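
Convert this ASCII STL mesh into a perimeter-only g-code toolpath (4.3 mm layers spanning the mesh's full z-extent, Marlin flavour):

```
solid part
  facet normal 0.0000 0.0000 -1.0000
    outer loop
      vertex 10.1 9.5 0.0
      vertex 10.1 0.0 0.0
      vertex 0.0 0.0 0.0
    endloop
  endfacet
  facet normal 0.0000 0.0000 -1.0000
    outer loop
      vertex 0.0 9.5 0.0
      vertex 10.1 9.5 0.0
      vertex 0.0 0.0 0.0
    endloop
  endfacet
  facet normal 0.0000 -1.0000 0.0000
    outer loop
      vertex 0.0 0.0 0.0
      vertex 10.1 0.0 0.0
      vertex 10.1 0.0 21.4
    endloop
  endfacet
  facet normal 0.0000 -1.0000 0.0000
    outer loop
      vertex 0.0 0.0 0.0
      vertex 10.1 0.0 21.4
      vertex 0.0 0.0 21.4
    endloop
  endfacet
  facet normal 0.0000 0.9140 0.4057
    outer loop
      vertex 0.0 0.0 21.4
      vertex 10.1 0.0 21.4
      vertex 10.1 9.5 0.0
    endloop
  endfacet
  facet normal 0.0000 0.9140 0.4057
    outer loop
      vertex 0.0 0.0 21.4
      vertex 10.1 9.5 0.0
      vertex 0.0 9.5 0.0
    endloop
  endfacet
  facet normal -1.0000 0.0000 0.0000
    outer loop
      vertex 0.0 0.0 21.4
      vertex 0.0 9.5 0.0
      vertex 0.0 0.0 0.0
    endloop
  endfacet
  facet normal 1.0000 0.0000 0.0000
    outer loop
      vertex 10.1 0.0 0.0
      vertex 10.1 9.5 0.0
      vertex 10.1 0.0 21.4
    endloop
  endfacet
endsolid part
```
; perimeter-only toolpath
G21 ; units = mm
G90 ; absolute positioning
G28 ; home
; layer 1
G0 Z4.3
G0 X0.0 Y0.0
G1 X10.1 Y0.0
G1 X10.1 Y7.6
G1 X0.0 Y7.6
G1 X0.0 Y0.0
; layer 2
G0 Z8.6
G0 X0.0 Y0.0
G1 X10.1 Y0.0
G1 X10.1 Y5.7
G1 X0.0 Y5.7
G1 X0.0 Y0.0
; layer 3
G0 Z12.8
G0 X0.0 Y0.0
G1 X10.1 Y0.0
G1 X10.1 Y3.8
G1 X0.0 Y3.8
G1 X0.0 Y0.0
; layer 4
G0 Z17.1
G0 X0.0 Y0.0
G1 X10.1 Y0.0
G1 X10.1 Y1.9
G1 X0.0 Y1.9
G1 X0.0 Y0.0
M2 ; end

The solid is a wedge (ramp): 10.1 × 9.5 mm base, rising to 21.4 mm along the y=0 edge and sloping linearly to z=0 at y=9.5. Slicing at Δz = 4.3 mm — 5 equal slices spanning the solid's height, so layer i sits at z = i·h/5 — gives 4 non-empty perimeters. Each is a 4-segment closed polygon; G0 lifts to the layer z and rapids to the start vertex, then G1 traces the edges. The cross-section shrinks linearly with z (the slice at the apex is degenerate and omitted).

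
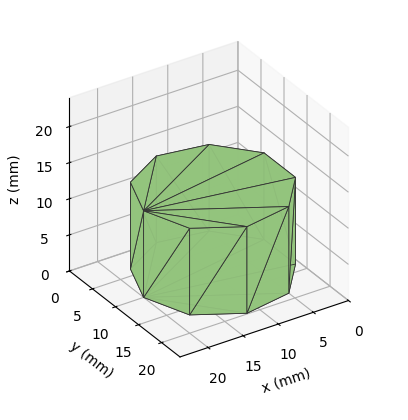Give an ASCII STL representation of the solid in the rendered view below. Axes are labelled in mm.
Reading the render: the shape is a regular 9-sided prism (a cylinder approximated with 9 flat sides), circumscribed radius ≈ 10 mm, height ≈ 12 mm (dimensions read to the nearest mm from the axis ticks). For the STL, each face is triangulated and given an outward normal.

solid part
  facet normal 0.0000 0.0000 -1.0000
    outer loop
      vertex 11.736 19.848 0.000
      vertex 17.660 16.428 0.000
      vertex 20.000 10.000 0.000
    endloop
  endfacet
  facet normal 0.0000 0.0000 -1.0000
    outer loop
      vertex 5.000 18.660 0.000
      vertex 11.736 19.848 0.000
      vertex 20.000 10.000 0.000
    endloop
  endfacet
  facet normal 0.0000 0.0000 -1.0000
    outer loop
      vertex 0.603 13.420 0.000
      vertex 5.000 18.660 0.000
      vertex 20.000 10.000 0.000
    endloop
  endfacet
  facet normal 0.0000 0.0000 -1.0000
    outer loop
      vertex 0.603 6.580 0.000
      vertex 0.603 13.420 0.000
      vertex 20.000 10.000 0.000
    endloop
  endfacet
  facet normal 0.0000 0.0000 -1.0000
    outer loop
      vertex 5.000 1.340 0.000
      vertex 0.603 6.580 0.000
      vertex 20.000 10.000 0.000
    endloop
  endfacet
  facet normal 0.0000 0.0000 -1.0000
    outer loop
      vertex 11.736 0.152 0.000
      vertex 5.000 1.340 0.000
      vertex 20.000 10.000 0.000
    endloop
  endfacet
  facet normal 0.0000 0.0000 -1.0000
    outer loop
      vertex 17.660 3.572 0.000
      vertex 11.736 0.152 0.000
      vertex 20.000 10.000 0.000
    endloop
  endfacet
  facet normal 0.0000 0.0000 1.0000
    outer loop
      vertex 20.000 10.000 12.000
      vertex 17.660 16.428 12.000
      vertex 11.736 19.848 12.000
    endloop
  endfacet
  facet normal 0.0000 0.0000 1.0000
    outer loop
      vertex 20.000 10.000 12.000
      vertex 11.736 19.848 12.000
      vertex 5.000 18.660 12.000
    endloop
  endfacet
  facet normal 0.0000 0.0000 1.0000
    outer loop
      vertex 20.000 10.000 12.000
      vertex 5.000 18.660 12.000
      vertex 0.603 13.420 12.000
    endloop
  endfacet
  facet normal 0.0000 0.0000 1.0000
    outer loop
      vertex 20.000 10.000 12.000
      vertex 0.603 13.420 12.000
      vertex 0.603 6.580 12.000
    endloop
  endfacet
  facet normal 0.0000 0.0000 1.0000
    outer loop
      vertex 20.000 10.000 12.000
      vertex 0.603 6.580 12.000
      vertex 5.000 1.340 12.000
    endloop
  endfacet
  facet normal 0.0000 0.0000 1.0000
    outer loop
      vertex 20.000 10.000 12.000
      vertex 5.000 1.340 12.000
      vertex 11.736 0.152 12.000
    endloop
  endfacet
  facet normal 0.0000 0.0000 1.0000
    outer loop
      vertex 20.000 10.000 12.000
      vertex 11.736 0.152 12.000
      vertex 17.660 3.572 12.000
    endloop
  endfacet
  facet normal 0.9397 0.3421 0.0000
    outer loop
      vertex 20.000 10.000 0.000
      vertex 17.660 16.428 0.000
      vertex 17.660 16.428 12.000
    endloop
  endfacet
  facet normal 0.9397 0.3421 0.0000
    outer loop
      vertex 20.000 10.000 0.000
      vertex 17.660 16.428 12.000
      vertex 20.000 10.000 12.000
    endloop
  endfacet
  facet normal 0.5000 0.8660 0.0000
    outer loop
      vertex 17.660 16.428 0.000
      vertex 11.736 19.848 0.000
      vertex 11.736 19.848 12.000
    endloop
  endfacet
  facet normal 0.5000 0.8660 0.0000
    outer loop
      vertex 17.660 16.428 0.000
      vertex 11.736 19.848 12.000
      vertex 17.660 16.428 12.000
    endloop
  endfacet
  facet normal -0.1737 0.9848 0.0000
    outer loop
      vertex 11.736 19.848 0.000
      vertex 5.000 18.660 0.000
      vertex 5.000 18.660 12.000
    endloop
  endfacet
  facet normal -0.1737 0.9848 0.0000
    outer loop
      vertex 11.736 19.848 0.000
      vertex 5.000 18.660 12.000
      vertex 11.736 19.848 12.000
    endloop
  endfacet
  facet normal -0.7660 0.6428 0.0000
    outer loop
      vertex 5.000 18.660 0.000
      vertex 0.603 13.420 0.000
      vertex 0.603 13.420 12.000
    endloop
  endfacet
  facet normal -0.7660 0.6428 0.0000
    outer loop
      vertex 5.000 18.660 0.000
      vertex 0.603 13.420 12.000
      vertex 5.000 18.660 12.000
    endloop
  endfacet
  facet normal -1.0000 0.0000 0.0000
    outer loop
      vertex 0.603 13.420 0.000
      vertex 0.603 6.580 0.000
      vertex 0.603 6.580 12.000
    endloop
  endfacet
  facet normal -1.0000 0.0000 0.0000
    outer loop
      vertex 0.603 13.420 0.000
      vertex 0.603 6.580 12.000
      vertex 0.603 13.420 12.000
    endloop
  endfacet
  facet normal -0.7660 -0.6428 0.0000
    outer loop
      vertex 0.603 6.580 0.000
      vertex 5.000 1.340 0.000
      vertex 5.000 1.340 12.000
    endloop
  endfacet
  facet normal -0.7660 -0.6428 0.0000
    outer loop
      vertex 0.603 6.580 0.000
      vertex 5.000 1.340 12.000
      vertex 0.603 6.580 12.000
    endloop
  endfacet
  facet normal -0.1737 -0.9848 0.0000
    outer loop
      vertex 5.000 1.340 0.000
      vertex 11.736 0.152 0.000
      vertex 11.736 0.152 12.000
    endloop
  endfacet
  facet normal -0.1737 -0.9848 0.0000
    outer loop
      vertex 5.000 1.340 0.000
      vertex 11.736 0.152 12.000
      vertex 5.000 1.340 12.000
    endloop
  endfacet
  facet normal 0.5000 -0.8660 0.0000
    outer loop
      vertex 11.736 0.152 0.000
      vertex 17.660 3.572 0.000
      vertex 17.660 3.572 12.000
    endloop
  endfacet
  facet normal 0.5000 -0.8660 0.0000
    outer loop
      vertex 11.736 0.152 0.000
      vertex 17.660 3.572 12.000
      vertex 11.736 0.152 12.000
    endloop
  endfacet
  facet normal 0.9397 -0.3421 0.0000
    outer loop
      vertex 17.660 3.572 0.000
      vertex 20.000 10.000 0.000
      vertex 20.000 10.000 12.000
    endloop
  endfacet
  facet normal 0.9397 -0.3421 0.0000
    outer loop
      vertex 17.660 3.572 0.000
      vertex 20.000 10.000 12.000
      vertex 17.660 3.572 12.000
    endloop
  endfacet
endsolid part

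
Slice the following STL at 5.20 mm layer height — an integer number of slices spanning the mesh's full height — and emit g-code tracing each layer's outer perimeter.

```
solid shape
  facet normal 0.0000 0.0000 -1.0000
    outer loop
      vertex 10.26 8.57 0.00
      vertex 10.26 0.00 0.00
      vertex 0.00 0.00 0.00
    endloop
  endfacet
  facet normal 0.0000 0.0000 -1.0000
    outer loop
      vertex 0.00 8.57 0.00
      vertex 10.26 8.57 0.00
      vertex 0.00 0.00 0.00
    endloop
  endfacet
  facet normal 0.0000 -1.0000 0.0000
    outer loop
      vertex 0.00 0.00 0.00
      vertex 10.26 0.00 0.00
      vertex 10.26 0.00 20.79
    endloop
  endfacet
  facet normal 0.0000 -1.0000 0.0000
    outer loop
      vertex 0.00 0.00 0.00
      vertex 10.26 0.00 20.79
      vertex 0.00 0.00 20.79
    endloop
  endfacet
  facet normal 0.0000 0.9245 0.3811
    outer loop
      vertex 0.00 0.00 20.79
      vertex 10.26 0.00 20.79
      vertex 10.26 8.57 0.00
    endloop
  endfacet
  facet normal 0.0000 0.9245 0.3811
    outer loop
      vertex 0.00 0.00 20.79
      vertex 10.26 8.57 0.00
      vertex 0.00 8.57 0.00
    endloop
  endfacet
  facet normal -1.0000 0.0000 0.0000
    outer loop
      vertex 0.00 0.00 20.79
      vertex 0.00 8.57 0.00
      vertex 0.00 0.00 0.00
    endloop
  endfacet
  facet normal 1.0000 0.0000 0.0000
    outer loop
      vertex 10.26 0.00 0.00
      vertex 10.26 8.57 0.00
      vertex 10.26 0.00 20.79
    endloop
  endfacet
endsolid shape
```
; perimeter-only toolpath
G21 ; units = mm
G90 ; absolute positioning
G28 ; home
; layer 1
G0 Z5.20
G0 X0.00 Y0.00
G1 X10.26 Y0.00
G1 X10.26 Y6.43
G1 X0.00 Y6.43
G1 X0.00 Y0.00
; layer 2
G0 Z10.39
G0 X0.00 Y0.00
G1 X10.26 Y0.00
G1 X10.26 Y4.29
G1 X0.00 Y4.29
G1 X0.00 Y0.00
; layer 3
G0 Z15.59
G0 X0.00 Y0.00
G1 X10.26 Y0.00
G1 X10.26 Y2.14
G1 X0.00 Y2.14
G1 X0.00 Y0.00
M2 ; end

The solid is a wedge (ramp): 10.3 × 8.57 mm base, rising to 20.8 mm along the y=0 edge and sloping linearly to z=0 at y=8.57. Slicing at Δz = 5.20 mm — 4 equal slices spanning the solid's height, so layer i sits at z = i·h/4 — gives 3 non-empty perimeters. Each is a 4-segment closed polygon; G0 lifts to the layer z and rapids to the start vertex, then G1 traces the edges. The cross-section shrinks linearly with z (the slice at the apex is degenerate and omitted).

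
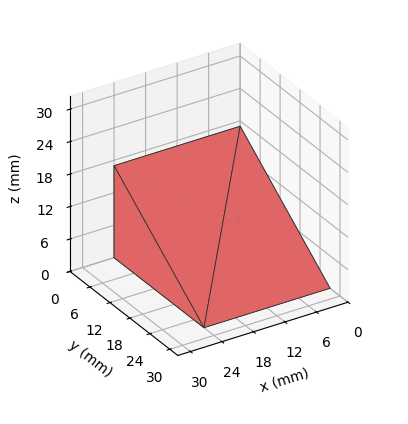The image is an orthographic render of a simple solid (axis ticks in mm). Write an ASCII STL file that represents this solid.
Reading the render: the shape is a wedge (ramp): 24 × 27 mm base, rising to 17 mm along the y=0 edge and sloping linearly to z=0 at y=27 (dimensions read to the nearest mm from the axis ticks). For the STL, each face is triangulated and given an outward normal.

solid part
  facet normal 0.0000 0.0000 -1.0000
    outer loop
      vertex 24.0 27.0 0.0
      vertex 24.0 0.0 0.0
      vertex 0.0 0.0 0.0
    endloop
  endfacet
  facet normal 0.0000 0.0000 -1.0000
    outer loop
      vertex 0.0 27.0 0.0
      vertex 24.0 27.0 0.0
      vertex 0.0 0.0 0.0
    endloop
  endfacet
  facet normal 0.0000 -1.0000 0.0000
    outer loop
      vertex 0.0 0.0 0.0
      vertex 24.0 0.0 0.0
      vertex 24.0 0.0 17.0
    endloop
  endfacet
  facet normal 0.0000 -1.0000 0.0000
    outer loop
      vertex 0.0 0.0 0.0
      vertex 24.0 0.0 17.0
      vertex 0.0 0.0 17.0
    endloop
  endfacet
  facet normal 0.0000 0.5328 0.8462
    outer loop
      vertex 0.0 0.0 17.0
      vertex 24.0 0.0 17.0
      vertex 24.0 27.0 0.0
    endloop
  endfacet
  facet normal 0.0000 0.5328 0.8462
    outer loop
      vertex 0.0 0.0 17.0
      vertex 24.0 27.0 0.0
      vertex 0.0 27.0 0.0
    endloop
  endfacet
  facet normal -1.0000 0.0000 0.0000
    outer loop
      vertex 0.0 0.0 17.0
      vertex 0.0 27.0 0.0
      vertex 0.0 0.0 0.0
    endloop
  endfacet
  facet normal 1.0000 0.0000 0.0000
    outer loop
      vertex 24.0 0.0 0.0
      vertex 24.0 27.0 0.0
      vertex 24.0 0.0 17.0
    endloop
  endfacet
endsolid part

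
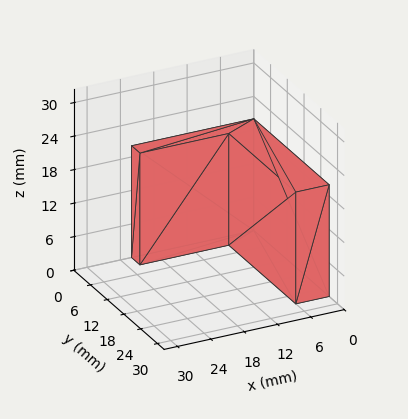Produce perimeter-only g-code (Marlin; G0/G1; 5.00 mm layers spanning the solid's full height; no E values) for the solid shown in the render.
Reading the render: the shape is an L-shaped prism: outer 22 × 27 mm, arm thicknesses ≈ 3 mm (horizontal) and 6 mm (vertical), extruded 20 mm in z (dimensions read to the nearest mm from the axis ticks). For the g-code, the solid's height is divided into equal slices at the stated Δz and each level perimeter traced with G1 moves after a G0 lift.

; perimeter-only toolpath
G21 ; units = mm
G90 ; absolute positioning
G28 ; home
; layer 1
G0 Z5.00
G0 X0.00 Y0.00
G1 X22.00 Y0.00
G1 X22.00 Y3.00
G1 X6.00 Y3.00
G1 X6.00 Y27.00
G1 X0.00 Y27.00
G1 X0.00 Y0.00
; layer 2
G0 Z10.00
G0 X0.00 Y0.00
G1 X22.00 Y0.00
G1 X22.00 Y3.00
G1 X6.00 Y3.00
G1 X6.00 Y27.00
G1 X0.00 Y27.00
G1 X0.00 Y0.00
; layer 3
G0 Z15.00
G0 X0.00 Y0.00
G1 X22.00 Y0.00
G1 X22.00 Y3.00
G1 X6.00 Y3.00
G1 X6.00 Y27.00
G1 X0.00 Y27.00
G1 X0.00 Y0.00
; layer 4
G0 Z20.00
G0 X0.00 Y0.00
G1 X22.00 Y0.00
G1 X22.00 Y3.00
G1 X6.00 Y3.00
G1 X6.00 Y27.00
G1 X0.00 Y27.00
G1 X0.00 Y0.00
M2 ; end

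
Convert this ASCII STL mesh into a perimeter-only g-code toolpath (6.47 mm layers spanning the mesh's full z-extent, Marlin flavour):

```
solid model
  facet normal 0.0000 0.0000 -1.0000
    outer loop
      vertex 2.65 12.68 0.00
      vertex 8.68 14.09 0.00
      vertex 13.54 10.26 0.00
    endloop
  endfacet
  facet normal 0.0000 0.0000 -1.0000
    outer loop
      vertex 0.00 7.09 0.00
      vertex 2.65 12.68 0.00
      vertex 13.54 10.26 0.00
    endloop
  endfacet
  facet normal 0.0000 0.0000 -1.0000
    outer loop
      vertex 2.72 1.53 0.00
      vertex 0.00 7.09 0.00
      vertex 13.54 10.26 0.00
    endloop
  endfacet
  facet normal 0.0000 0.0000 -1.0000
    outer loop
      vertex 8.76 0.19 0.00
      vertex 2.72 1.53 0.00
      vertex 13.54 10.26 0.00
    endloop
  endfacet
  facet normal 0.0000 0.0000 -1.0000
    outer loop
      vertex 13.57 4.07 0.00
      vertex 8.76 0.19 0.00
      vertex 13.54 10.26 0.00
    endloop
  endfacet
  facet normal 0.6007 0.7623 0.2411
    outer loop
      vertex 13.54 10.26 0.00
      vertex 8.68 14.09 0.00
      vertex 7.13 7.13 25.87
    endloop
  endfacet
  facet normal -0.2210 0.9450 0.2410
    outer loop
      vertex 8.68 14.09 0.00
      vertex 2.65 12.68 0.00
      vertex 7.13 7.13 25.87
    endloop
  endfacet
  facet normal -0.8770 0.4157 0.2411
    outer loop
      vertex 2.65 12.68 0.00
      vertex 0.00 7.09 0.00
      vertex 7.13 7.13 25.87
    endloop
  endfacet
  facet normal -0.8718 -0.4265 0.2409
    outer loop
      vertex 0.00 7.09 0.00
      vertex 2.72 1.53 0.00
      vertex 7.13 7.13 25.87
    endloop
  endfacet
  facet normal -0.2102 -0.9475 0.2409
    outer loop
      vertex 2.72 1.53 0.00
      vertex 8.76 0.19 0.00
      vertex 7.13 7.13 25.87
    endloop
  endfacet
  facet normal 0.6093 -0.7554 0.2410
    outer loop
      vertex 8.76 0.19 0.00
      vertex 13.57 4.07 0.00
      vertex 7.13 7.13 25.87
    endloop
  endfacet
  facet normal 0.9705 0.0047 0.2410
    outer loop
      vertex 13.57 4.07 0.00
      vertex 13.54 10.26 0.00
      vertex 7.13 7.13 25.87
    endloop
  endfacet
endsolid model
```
; perimeter-only toolpath
G21 ; units = mm
G90 ; absolute positioning
G28 ; home
; layer 1
G0 Z6.47
G0 X11.94 Y9.48
G1 X8.29 Y12.35
G1 X3.77 Y11.29
G1 X1.78 Y7.10
G1 X3.82 Y2.93
G1 X8.35 Y1.93
G1 X11.96 Y4.83
G1 X11.94 Y9.48
; layer 2
G0 Z12.94
G0 X10.33 Y8.70
G1 X7.90 Y10.61
G1 X4.89 Y9.90
G1 X3.56 Y7.11
G1 X4.92 Y4.33
G1 X7.95 Y3.66
G1 X10.35 Y5.60
G1 X10.33 Y8.70
; layer 3
G0 Z19.40
G0 X8.73 Y7.91
G1 X7.52 Y8.87
G1 X6.01 Y8.52
G1 X5.35 Y7.12
G1 X6.03 Y5.73
G1 X7.54 Y5.40
G1 X8.74 Y6.37
G1 X8.73 Y7.91
M2 ; end

The solid is a regular 7-sided pyramid, base circumscribed radius ≈ 7.13 mm, apex at z ≈ 25.9 mm. Slicing at Δz = 6.47 mm — 4 equal slices spanning the solid's height, so layer i sits at z = i·h/4 — gives 3 non-empty perimeters. Each is a 7-segment closed polygon; G0 lifts to the layer z and rapids to the start vertex, then G1 traces the edges. The cross-section shrinks linearly with z (the slice at the apex is degenerate and omitted).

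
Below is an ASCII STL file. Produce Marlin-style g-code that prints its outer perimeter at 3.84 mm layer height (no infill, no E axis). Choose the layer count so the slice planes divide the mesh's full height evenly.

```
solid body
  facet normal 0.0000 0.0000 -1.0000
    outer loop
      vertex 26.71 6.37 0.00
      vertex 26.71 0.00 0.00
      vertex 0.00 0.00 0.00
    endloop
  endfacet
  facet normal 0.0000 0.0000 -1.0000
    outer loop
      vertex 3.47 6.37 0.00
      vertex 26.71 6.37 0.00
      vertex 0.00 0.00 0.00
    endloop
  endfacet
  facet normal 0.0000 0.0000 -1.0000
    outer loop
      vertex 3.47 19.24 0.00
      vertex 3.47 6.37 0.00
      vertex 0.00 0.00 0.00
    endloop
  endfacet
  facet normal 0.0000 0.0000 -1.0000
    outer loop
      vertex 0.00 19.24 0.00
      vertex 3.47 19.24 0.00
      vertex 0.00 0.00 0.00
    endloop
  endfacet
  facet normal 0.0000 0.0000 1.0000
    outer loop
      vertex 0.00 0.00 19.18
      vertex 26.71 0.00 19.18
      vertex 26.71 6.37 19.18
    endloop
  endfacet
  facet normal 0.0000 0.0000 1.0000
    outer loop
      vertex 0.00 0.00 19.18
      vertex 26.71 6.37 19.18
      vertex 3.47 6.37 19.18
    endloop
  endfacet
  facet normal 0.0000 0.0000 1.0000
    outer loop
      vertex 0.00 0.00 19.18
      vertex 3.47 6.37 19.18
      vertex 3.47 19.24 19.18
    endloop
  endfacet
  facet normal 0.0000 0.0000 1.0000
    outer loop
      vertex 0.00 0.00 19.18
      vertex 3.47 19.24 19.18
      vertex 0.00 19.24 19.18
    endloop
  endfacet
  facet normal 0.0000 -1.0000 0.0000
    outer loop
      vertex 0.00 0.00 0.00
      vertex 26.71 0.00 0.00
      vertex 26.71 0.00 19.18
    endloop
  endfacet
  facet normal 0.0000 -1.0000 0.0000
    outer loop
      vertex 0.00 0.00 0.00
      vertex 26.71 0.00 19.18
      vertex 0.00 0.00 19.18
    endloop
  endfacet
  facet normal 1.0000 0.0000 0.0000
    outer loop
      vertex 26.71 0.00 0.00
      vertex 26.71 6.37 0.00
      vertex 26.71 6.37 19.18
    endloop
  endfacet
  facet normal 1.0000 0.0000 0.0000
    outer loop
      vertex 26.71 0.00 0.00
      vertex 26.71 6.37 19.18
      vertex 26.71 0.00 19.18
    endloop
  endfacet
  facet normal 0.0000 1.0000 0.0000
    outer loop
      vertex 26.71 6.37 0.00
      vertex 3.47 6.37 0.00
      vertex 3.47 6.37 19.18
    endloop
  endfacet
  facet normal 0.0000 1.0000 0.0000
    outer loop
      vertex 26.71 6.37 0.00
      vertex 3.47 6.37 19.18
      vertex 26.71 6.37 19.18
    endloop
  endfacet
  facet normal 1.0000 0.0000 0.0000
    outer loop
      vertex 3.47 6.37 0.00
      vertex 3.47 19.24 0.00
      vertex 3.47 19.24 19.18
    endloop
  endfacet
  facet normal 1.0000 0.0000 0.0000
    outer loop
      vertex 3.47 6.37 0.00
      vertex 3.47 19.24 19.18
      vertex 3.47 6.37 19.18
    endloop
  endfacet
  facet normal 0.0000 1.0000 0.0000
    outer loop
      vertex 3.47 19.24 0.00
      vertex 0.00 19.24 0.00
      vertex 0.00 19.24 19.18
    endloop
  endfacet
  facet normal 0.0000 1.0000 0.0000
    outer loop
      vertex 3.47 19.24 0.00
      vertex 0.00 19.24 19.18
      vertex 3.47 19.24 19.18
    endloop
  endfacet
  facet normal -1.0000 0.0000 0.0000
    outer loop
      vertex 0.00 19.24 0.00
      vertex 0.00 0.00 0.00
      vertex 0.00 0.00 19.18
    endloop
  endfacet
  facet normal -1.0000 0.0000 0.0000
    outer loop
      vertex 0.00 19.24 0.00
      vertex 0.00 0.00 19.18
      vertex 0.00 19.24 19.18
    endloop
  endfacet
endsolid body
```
; perimeter-only toolpath
G21 ; units = mm
G90 ; absolute positioning
G28 ; home
; layer 1
G0 Z3.84
G0 X0.00 Y0.00
G1 X26.71 Y0.00
G1 X26.71 Y6.37
G1 X3.47 Y6.37
G1 X3.47 Y19.24
G1 X0.00 Y19.24
G1 X0.00 Y0.00
; layer 2
G0 Z7.67
G0 X0.00 Y0.00
G1 X26.71 Y0.00
G1 X26.71 Y6.37
G1 X3.47 Y6.37
G1 X3.47 Y19.24
G1 X0.00 Y19.24
G1 X0.00 Y0.00
; layer 3
G0 Z11.51
G0 X0.00 Y0.00
G1 X26.71 Y0.00
G1 X26.71 Y6.37
G1 X3.47 Y6.37
G1 X3.47 Y19.24
G1 X0.00 Y19.24
G1 X0.00 Y0.00
; layer 4
G0 Z15.34
G0 X0.00 Y0.00
G1 X26.71 Y0.00
G1 X26.71 Y6.37
G1 X3.47 Y6.37
G1 X3.47 Y19.24
G1 X0.00 Y19.24
G1 X0.00 Y0.00
; layer 5
G0 Z19.18
G0 X0.00 Y0.00
G1 X26.71 Y0.00
G1 X26.71 Y6.37
G1 X3.47 Y6.37
G1 X3.47 Y19.24
G1 X0.00 Y19.24
G1 X0.00 Y0.00
M2 ; end

The solid is an L-shaped prism: outer 26.7 × 19.2 mm, arm thicknesses ≈ 6.37 mm (horizontal) and 3.47 mm (vertical), extruded 19.2 mm in z. Slicing at Δz = 3.84 mm — 5 equal slices spanning the solid's height, so layer i sits at z = i·h/5 — gives 5 non-empty perimeters. Each is a 6-segment closed polygon; G0 lifts to the layer z and rapids to the start vertex, then G1 traces the edges.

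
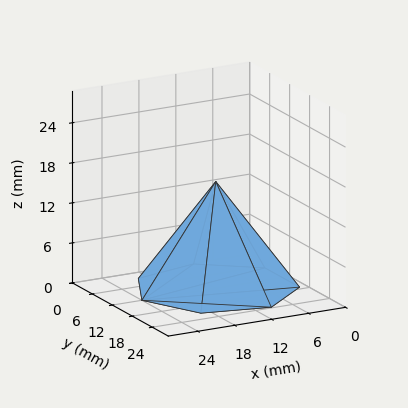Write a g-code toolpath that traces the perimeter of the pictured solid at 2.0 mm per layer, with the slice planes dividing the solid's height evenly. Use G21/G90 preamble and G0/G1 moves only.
Reading the render: the shape is a regular 7-sided pyramid, base circumscribed radius ≈ 12 mm, apex at z ≈ 16 mm (dimensions read to the nearest mm from the axis ticks). For the g-code, the solid's height is divided into equal slices at the stated Δz and each level perimeter traced with G1 moves after a G0 lift.

; perimeter-only toolpath
G21 ; units = mm
G90 ; absolute positioning
G28 ; home
; layer 1
G0 Z2.0
G0 X22.5 Y12.0
G1 X18.6 Y20.2
G1 X9.6 Y22.2
G1 X2.5 Y16.5
G1 X2.5 Y7.5
G1 X9.6 Y1.8
G1 X18.6 Y3.8
G1 X22.5 Y12.0
; layer 2
G0 Z4.0
G0 X21.0 Y12.0
G1 X17.6 Y19.0
G1 X10.0 Y20.8
G1 X3.9 Y15.9
G1 X3.9 Y8.1
G1 X10.0 Y3.2
G1 X17.6 Y5.0
G1 X21.0 Y12.0
; layer 3
G0 Z6.0
G0 X19.5 Y12.0
G1 X16.7 Y17.9
G1 X10.3 Y19.3
G1 X5.2 Y15.2
G1 X5.2 Y8.8
G1 X10.3 Y4.7
G1 X16.7 Y6.1
G1 X19.5 Y12.0
; layer 4
G0 Z8.0
G0 X18.0 Y12.0
G1 X15.8 Y16.7
G1 X10.7 Y17.9
G1 X6.6 Y14.6
G1 X6.6 Y9.4
G1 X10.7 Y6.2
G1 X15.8 Y7.3
G1 X18.0 Y12.0
; layer 5
G0 Z10.0
G0 X16.5 Y12.0
G1 X14.8 Y15.5
G1 X11.0 Y16.4
G1 X8.0 Y13.9
G1 X8.0 Y10.1
G1 X11.0 Y7.6
G1 X14.8 Y8.5
G1 X16.5 Y12.0
; layer 6
G0 Z12.0
G0 X15.0 Y12.0
G1 X13.9 Y14.3
G1 X11.3 Y14.9
G1 X9.3 Y13.3
G1 X9.3 Y10.7
G1 X11.3 Y9.1
G1 X13.9 Y9.7
G1 X15.0 Y12.0
; layer 7
G0 Z14.0
G0 X13.5 Y12.0
G1 X12.9 Y13.2
G1 X11.7 Y13.5
G1 X10.7 Y12.7
G1 X10.7 Y11.3
G1 X11.7 Y10.5
G1 X12.9 Y10.8
G1 X13.5 Y12.0
M2 ; end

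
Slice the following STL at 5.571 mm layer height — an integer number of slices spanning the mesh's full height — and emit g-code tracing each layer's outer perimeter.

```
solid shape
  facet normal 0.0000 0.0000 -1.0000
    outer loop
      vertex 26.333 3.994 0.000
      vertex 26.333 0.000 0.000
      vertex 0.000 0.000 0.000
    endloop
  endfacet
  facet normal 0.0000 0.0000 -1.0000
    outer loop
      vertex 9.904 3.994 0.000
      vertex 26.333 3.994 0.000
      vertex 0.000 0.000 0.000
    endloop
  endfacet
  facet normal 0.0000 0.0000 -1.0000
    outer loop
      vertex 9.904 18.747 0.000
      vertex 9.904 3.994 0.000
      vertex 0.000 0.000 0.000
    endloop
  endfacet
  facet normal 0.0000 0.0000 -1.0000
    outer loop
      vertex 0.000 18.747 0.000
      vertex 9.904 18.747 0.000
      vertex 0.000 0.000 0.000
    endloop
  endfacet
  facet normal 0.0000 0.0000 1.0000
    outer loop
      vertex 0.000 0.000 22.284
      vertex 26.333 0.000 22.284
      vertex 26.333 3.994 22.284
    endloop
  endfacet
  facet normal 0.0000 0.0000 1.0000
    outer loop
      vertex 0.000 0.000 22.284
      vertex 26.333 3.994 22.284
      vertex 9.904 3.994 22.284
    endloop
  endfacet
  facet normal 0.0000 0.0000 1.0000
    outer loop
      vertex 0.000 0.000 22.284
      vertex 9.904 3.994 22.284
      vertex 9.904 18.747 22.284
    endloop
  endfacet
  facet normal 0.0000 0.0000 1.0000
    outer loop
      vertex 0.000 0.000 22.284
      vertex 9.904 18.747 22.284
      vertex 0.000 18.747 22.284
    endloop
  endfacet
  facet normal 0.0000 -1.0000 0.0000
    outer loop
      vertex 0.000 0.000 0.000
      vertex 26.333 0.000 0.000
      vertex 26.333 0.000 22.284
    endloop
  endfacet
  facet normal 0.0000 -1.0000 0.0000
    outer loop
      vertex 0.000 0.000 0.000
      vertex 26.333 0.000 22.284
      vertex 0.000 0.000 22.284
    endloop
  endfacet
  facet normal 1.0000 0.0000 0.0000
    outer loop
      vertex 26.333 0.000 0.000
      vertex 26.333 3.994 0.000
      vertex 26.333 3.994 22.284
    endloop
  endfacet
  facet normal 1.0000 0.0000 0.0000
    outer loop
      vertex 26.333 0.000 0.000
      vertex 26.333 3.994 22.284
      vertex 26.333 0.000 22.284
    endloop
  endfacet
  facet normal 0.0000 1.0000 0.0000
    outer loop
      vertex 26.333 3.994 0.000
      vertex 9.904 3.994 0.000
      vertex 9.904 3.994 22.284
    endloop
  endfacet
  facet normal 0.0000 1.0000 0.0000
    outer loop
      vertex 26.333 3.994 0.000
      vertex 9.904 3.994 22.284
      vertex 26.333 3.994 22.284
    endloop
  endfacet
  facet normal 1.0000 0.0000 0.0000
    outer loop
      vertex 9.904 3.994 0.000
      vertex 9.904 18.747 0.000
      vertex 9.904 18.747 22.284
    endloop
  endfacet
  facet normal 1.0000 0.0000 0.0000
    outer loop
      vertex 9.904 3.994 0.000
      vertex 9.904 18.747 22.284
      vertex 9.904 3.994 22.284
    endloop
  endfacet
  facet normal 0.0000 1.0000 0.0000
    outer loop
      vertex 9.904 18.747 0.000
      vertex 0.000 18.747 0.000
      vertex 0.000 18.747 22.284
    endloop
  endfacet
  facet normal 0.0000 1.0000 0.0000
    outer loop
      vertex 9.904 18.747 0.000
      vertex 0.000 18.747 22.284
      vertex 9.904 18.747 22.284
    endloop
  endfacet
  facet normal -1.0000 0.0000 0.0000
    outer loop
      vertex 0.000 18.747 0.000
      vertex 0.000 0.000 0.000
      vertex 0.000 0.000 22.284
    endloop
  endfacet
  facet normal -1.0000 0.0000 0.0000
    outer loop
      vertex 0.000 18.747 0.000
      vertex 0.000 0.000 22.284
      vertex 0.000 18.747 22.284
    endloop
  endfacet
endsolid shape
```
; perimeter-only toolpath
G21 ; units = mm
G90 ; absolute positioning
G28 ; home
; layer 1
G0 Z5.571
G0 X0.000 Y0.000
G1 X26.333 Y0.000
G1 X26.333 Y3.994
G1 X9.904 Y3.994
G1 X9.904 Y18.747
G1 X0.000 Y18.747
G1 X0.000 Y0.000
; layer 2
G0 Z11.142
G0 X0.000 Y0.000
G1 X26.333 Y0.000
G1 X26.333 Y3.994
G1 X9.904 Y3.994
G1 X9.904 Y18.747
G1 X0.000 Y18.747
G1 X0.000 Y0.000
; layer 3
G0 Z16.713
G0 X0.000 Y0.000
G1 X26.333 Y0.000
G1 X26.333 Y3.994
G1 X9.904 Y3.994
G1 X9.904 Y18.747
G1 X0.000 Y18.747
G1 X0.000 Y0.000
; layer 4
G0 Z22.284
G0 X0.000 Y0.000
G1 X26.333 Y0.000
G1 X26.333 Y3.994
G1 X9.904 Y3.994
G1 X9.904 Y18.747
G1 X0.000 Y18.747
G1 X0.000 Y0.000
M2 ; end

The solid is an L-shaped prism: outer 26.3 × 18.7 mm, arm thicknesses ≈ 3.99 mm (horizontal) and 9.9 mm (vertical), extruded 22.3 mm in z. Slicing at Δz = 5.571 mm — 4 equal slices spanning the solid's height, so layer i sits at z = i·h/4 — gives 4 non-empty perimeters. Each is a 6-segment closed polygon; G0 lifts to the layer z and rapids to the start vertex, then G1 traces the edges.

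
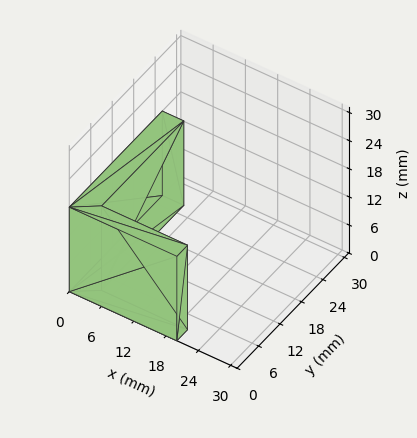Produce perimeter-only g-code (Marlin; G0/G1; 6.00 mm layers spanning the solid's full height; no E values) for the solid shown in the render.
Reading the render: the shape is an L-shaped prism: outer 20 × 26 mm, arm thicknesses ≈ 3 mm (horizontal) and 4 mm (vertical), extruded 18 mm in z (dimensions read to the nearest mm from the axis ticks). For the g-code, the solid's height is divided into equal slices at the stated Δz and each level perimeter traced with G1 moves after a G0 lift.

; perimeter-only toolpath
G21 ; units = mm
G90 ; absolute positioning
G28 ; home
; layer 1
G0 Z6.00
G0 X0.00 Y0.00
G1 X20.00 Y0.00
G1 X20.00 Y3.00
G1 X4.00 Y3.00
G1 X4.00 Y26.00
G1 X0.00 Y26.00
G1 X0.00 Y0.00
; layer 2
G0 Z12.00
G0 X0.00 Y0.00
G1 X20.00 Y0.00
G1 X20.00 Y3.00
G1 X4.00 Y3.00
G1 X4.00 Y26.00
G1 X0.00 Y26.00
G1 X0.00 Y0.00
; layer 3
G0 Z18.00
G0 X0.00 Y0.00
G1 X20.00 Y0.00
G1 X20.00 Y3.00
G1 X4.00 Y3.00
G1 X4.00 Y26.00
G1 X0.00 Y26.00
G1 X0.00 Y0.00
M2 ; end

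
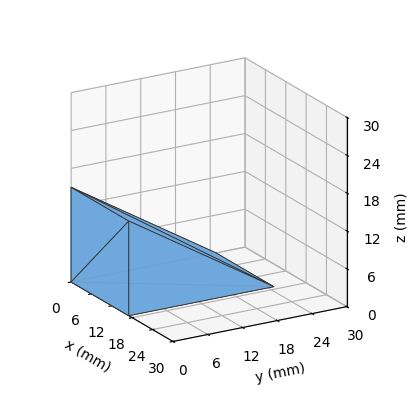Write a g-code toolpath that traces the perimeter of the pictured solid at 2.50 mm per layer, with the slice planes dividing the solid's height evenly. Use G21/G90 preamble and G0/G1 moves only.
Reading the render: the shape is a wedge (ramp): 17 × 25 mm base, rising to 15 mm along the y=0 edge and sloping linearly to z=0 at y=25 (dimensions read to the nearest mm from the axis ticks). For the g-code, the solid's height is divided into equal slices at the stated Δz and each level perimeter traced with G1 moves after a G0 lift.

; perimeter-only toolpath
G21 ; units = mm
G90 ; absolute positioning
G28 ; home
; layer 1
G0 Z2.50
G0 X0.00 Y0.00
G1 X17.00 Y0.00
G1 X17.00 Y20.83
G1 X0.00 Y20.83
G1 X0.00 Y0.00
; layer 2
G0 Z5.00
G0 X0.00 Y0.00
G1 X17.00 Y0.00
G1 X17.00 Y16.67
G1 X0.00 Y16.67
G1 X0.00 Y0.00
; layer 3
G0 Z7.50
G0 X0.00 Y0.00
G1 X17.00 Y0.00
G1 X17.00 Y12.50
G1 X0.00 Y12.50
G1 X0.00 Y0.00
; layer 4
G0 Z10.00
G0 X0.00 Y0.00
G1 X17.00 Y0.00
G1 X17.00 Y8.33
G1 X0.00 Y8.33
G1 X0.00 Y0.00
; layer 5
G0 Z12.50
G0 X0.00 Y0.00
G1 X17.00 Y0.00
G1 X17.00 Y4.17
G1 X0.00 Y4.17
G1 X0.00 Y0.00
M2 ; end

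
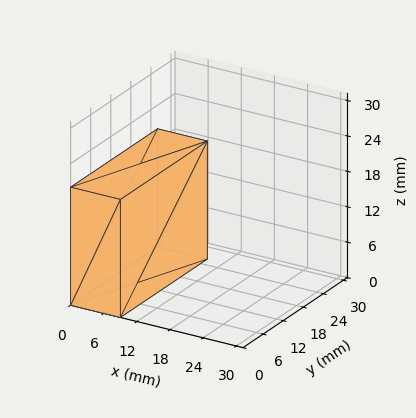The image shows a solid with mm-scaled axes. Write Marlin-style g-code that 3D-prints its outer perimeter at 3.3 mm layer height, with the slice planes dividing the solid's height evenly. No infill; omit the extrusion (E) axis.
Reading the render: the shape is a rectangular box, roughly 9 × 26 mm footprint and 20 mm tall (dimensions read to the nearest mm from the axis ticks). For the g-code, the solid's height is divided into equal slices at the stated Δz and each level perimeter traced with G1 moves after a G0 lift.

; perimeter-only toolpath
G21 ; units = mm
G90 ; absolute positioning
G28 ; home
; layer 1
G0 Z3.3
G0 X0.0 Y0.0
G1 X9.0 Y0.0
G1 X9.0 Y26.0
G1 X0.0 Y26.0
G1 X0.0 Y0.0
; layer 2
G0 Z6.7
G0 X0.0 Y0.0
G1 X9.0 Y0.0
G1 X9.0 Y26.0
G1 X0.0 Y26.0
G1 X0.0 Y0.0
; layer 3
G0 Z10.0
G0 X0.0 Y0.0
G1 X9.0 Y0.0
G1 X9.0 Y26.0
G1 X0.0 Y26.0
G1 X0.0 Y0.0
; layer 4
G0 Z13.3
G0 X0.0 Y0.0
G1 X9.0 Y0.0
G1 X9.0 Y26.0
G1 X0.0 Y26.0
G1 X0.0 Y0.0
; layer 5
G0 Z16.7
G0 X0.0 Y0.0
G1 X9.0 Y0.0
G1 X9.0 Y26.0
G1 X0.0 Y26.0
G1 X0.0 Y0.0
; layer 6
G0 Z20.0
G0 X0.0 Y0.0
G1 X9.0 Y0.0
G1 X9.0 Y26.0
G1 X0.0 Y26.0
G1 X0.0 Y0.0
M2 ; end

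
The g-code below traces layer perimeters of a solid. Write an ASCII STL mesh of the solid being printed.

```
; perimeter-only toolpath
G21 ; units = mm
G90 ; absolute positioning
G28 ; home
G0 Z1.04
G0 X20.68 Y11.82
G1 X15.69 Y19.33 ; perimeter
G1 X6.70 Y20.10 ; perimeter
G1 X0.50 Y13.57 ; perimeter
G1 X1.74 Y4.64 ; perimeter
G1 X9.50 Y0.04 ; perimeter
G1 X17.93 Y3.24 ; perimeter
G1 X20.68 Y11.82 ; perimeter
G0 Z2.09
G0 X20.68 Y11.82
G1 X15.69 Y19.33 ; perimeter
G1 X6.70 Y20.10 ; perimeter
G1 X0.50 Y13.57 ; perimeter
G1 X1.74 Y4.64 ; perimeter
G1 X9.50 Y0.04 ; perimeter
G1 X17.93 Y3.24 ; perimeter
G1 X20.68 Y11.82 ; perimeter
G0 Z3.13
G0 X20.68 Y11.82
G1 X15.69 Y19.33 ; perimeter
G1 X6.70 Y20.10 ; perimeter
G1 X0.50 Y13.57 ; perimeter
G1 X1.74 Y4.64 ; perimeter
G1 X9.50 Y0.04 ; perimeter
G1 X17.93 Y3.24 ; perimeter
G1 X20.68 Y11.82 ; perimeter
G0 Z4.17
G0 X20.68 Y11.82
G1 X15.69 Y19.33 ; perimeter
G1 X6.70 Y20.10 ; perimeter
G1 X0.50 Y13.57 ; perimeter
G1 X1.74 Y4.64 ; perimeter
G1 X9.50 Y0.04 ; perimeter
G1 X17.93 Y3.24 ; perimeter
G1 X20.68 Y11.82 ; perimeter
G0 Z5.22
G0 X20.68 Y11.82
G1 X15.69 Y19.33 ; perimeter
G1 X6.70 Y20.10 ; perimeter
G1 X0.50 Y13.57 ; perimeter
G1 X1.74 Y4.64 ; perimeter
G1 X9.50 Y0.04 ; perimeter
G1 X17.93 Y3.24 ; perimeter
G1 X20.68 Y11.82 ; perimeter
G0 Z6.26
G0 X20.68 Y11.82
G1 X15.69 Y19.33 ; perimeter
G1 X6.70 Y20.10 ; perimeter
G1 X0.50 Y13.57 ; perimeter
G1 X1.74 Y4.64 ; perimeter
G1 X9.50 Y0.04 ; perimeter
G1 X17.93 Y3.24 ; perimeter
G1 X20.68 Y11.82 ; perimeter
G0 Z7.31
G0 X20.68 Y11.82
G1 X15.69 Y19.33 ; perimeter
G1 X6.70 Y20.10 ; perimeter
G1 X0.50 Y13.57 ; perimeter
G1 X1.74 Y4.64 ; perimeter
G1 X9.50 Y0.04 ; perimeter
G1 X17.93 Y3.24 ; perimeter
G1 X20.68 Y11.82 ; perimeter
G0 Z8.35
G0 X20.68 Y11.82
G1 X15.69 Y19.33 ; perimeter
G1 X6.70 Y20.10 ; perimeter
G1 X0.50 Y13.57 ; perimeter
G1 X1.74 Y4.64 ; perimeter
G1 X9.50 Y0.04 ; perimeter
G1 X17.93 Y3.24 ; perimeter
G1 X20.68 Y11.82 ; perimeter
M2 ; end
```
solid part
  facet normal 0.0000 0.0000 -1.0000
    outer loop
      vertex 6.70 20.10 0.00
      vertex 15.69 19.33 0.00
      vertex 20.68 11.82 0.00
    endloop
  endfacet
  facet normal 0.0000 0.0000 -1.0000
    outer loop
      vertex 0.50 13.57 0.00
      vertex 6.70 20.10 0.00
      vertex 20.68 11.82 0.00
    endloop
  endfacet
  facet normal 0.0000 0.0000 -1.0000
    outer loop
      vertex 1.74 4.64 0.00
      vertex 0.50 13.57 0.00
      vertex 20.68 11.82 0.00
    endloop
  endfacet
  facet normal 0.0000 0.0000 -1.0000
    outer loop
      vertex 9.50 0.04 0.00
      vertex 1.74 4.64 0.00
      vertex 20.68 11.82 0.00
    endloop
  endfacet
  facet normal 0.0000 0.0000 -1.0000
    outer loop
      vertex 17.93 3.24 0.00
      vertex 9.50 0.04 0.00
      vertex 20.68 11.82 0.00
    endloop
  endfacet
  facet normal 0.0000 0.0000 1.0000
    outer loop
      vertex 20.68 11.82 8.35
      vertex 15.69 19.33 8.35
      vertex 6.70 20.10 8.35
    endloop
  endfacet
  facet normal 0.0000 0.0000 1.0000
    outer loop
      vertex 20.68 11.82 8.35
      vertex 6.70 20.10 8.35
      vertex 0.50 13.57 8.35
    endloop
  endfacet
  facet normal 0.0000 0.0000 1.0000
    outer loop
      vertex 20.68 11.82 8.35
      vertex 0.50 13.57 8.35
      vertex 1.74 4.64 8.35
    endloop
  endfacet
  facet normal 0.0000 0.0000 1.0000
    outer loop
      vertex 20.68 11.82 8.35
      vertex 1.74 4.64 8.35
      vertex 9.50 0.04 8.35
    endloop
  endfacet
  facet normal 0.0000 0.0000 1.0000
    outer loop
      vertex 20.68 11.82 8.35
      vertex 9.50 0.04 8.35
      vertex 17.93 3.24 8.35
    endloop
  endfacet
  facet normal 0.8329 0.5534 0.0000
    outer loop
      vertex 20.68 11.82 0.00
      vertex 15.69 19.33 0.00
      vertex 15.69 19.33 8.35
    endloop
  endfacet
  facet normal 0.8329 0.5534 0.0000
    outer loop
      vertex 20.68 11.82 0.00
      vertex 15.69 19.33 8.35
      vertex 20.68 11.82 8.35
    endloop
  endfacet
  facet normal 0.0853 0.9964 0.0000
    outer loop
      vertex 15.69 19.33 0.00
      vertex 6.70 20.10 0.00
      vertex 6.70 20.10 8.35
    endloop
  endfacet
  facet normal 0.0853 0.9964 0.0000
    outer loop
      vertex 15.69 19.33 0.00
      vertex 6.70 20.10 8.35
      vertex 15.69 19.33 8.35
    endloop
  endfacet
  facet normal -0.7252 0.6885 0.0000
    outer loop
      vertex 6.70 20.10 0.00
      vertex 0.50 13.57 0.00
      vertex 0.50 13.57 8.35
    endloop
  endfacet
  facet normal -0.7252 0.6885 0.0000
    outer loop
      vertex 6.70 20.10 0.00
      vertex 0.50 13.57 8.35
      vertex 6.70 20.10 8.35
    endloop
  endfacet
  facet normal -0.9905 -0.1375 0.0000
    outer loop
      vertex 0.50 13.57 0.00
      vertex 1.74 4.64 0.00
      vertex 1.74 4.64 8.35
    endloop
  endfacet
  facet normal -0.9905 -0.1375 0.0000
    outer loop
      vertex 0.50 13.57 0.00
      vertex 1.74 4.64 8.35
      vertex 0.50 13.57 8.35
    endloop
  endfacet
  facet normal -0.5099 -0.8602 0.0000
    outer loop
      vertex 1.74 4.64 0.00
      vertex 9.50 0.04 0.00
      vertex 9.50 0.04 8.35
    endloop
  endfacet
  facet normal -0.5099 -0.8602 0.0000
    outer loop
      vertex 1.74 4.64 0.00
      vertex 9.50 0.04 8.35
      vertex 1.74 4.64 8.35
    endloop
  endfacet
  facet normal 0.3549 -0.9349 0.0000
    outer loop
      vertex 9.50 0.04 0.00
      vertex 17.93 3.24 0.00
      vertex 17.93 3.24 8.35
    endloop
  endfacet
  facet normal 0.3549 -0.9349 0.0000
    outer loop
      vertex 9.50 0.04 0.00
      vertex 17.93 3.24 8.35
      vertex 9.50 0.04 8.35
    endloop
  endfacet
  facet normal 0.9523 -0.3052 0.0000
    outer loop
      vertex 17.93 3.24 0.00
      vertex 20.68 11.82 0.00
      vertex 20.68 11.82 8.35
    endloop
  endfacet
  facet normal 0.9523 -0.3052 0.0000
    outer loop
      vertex 17.93 3.24 0.00
      vertex 20.68 11.82 8.35
      vertex 17.93 3.24 8.35
    endloop
  endfacet
endsolid part

The G0 Z moves step by Δz≈1.04 mm. Every layer's G1 loop is the same polygon, so the solid is a straight extrusion of it from z=0 to z≈8.35. Closing with flat bottom and top caps and triangulating gives 24 facets — a regular 7-sided prism (a cylinder approximated with 7 flat sides), circumscribed radius ≈ 10.4 mm, height ≈ 8.35 mm.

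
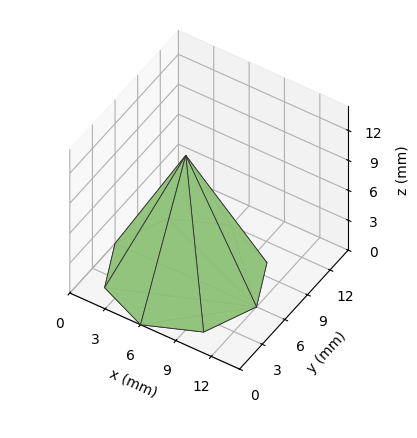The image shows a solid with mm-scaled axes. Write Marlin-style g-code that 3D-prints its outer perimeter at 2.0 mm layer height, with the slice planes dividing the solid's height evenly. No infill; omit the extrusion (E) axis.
Reading the render: the shape is a regular 8-sided pyramid, base circumscribed radius ≈ 6 mm, apex at z ≈ 12 mm (dimensions read to the nearest mm from the axis ticks). For the g-code, the solid's height is divided into equal slices at the stated Δz and each level perimeter traced with G1 moves after a G0 lift.

; perimeter-only toolpath
G21 ; units = mm
G90 ; absolute positioning
G28 ; home
; layer 1
G0 Z2.0
G0 X11.0 Y6.0
G1 X9.5 Y9.5
G1 X6.0 Y11.0
G1 X2.5 Y9.5
G1 X1.0 Y6.0
G1 X2.5 Y2.5
G1 X6.0 Y1.0
G1 X9.5 Y2.5
G1 X11.0 Y6.0
; layer 2
G0 Z4.0
G0 X10.0 Y6.0
G1 X8.8 Y8.8
G1 X6.0 Y10.0
G1 X3.2 Y8.8
G1 X2.0 Y6.0
G1 X3.2 Y3.2
G1 X6.0 Y2.0
G1 X8.8 Y3.2
G1 X10.0 Y6.0
; layer 3
G0 Z6.0
G0 X9.0 Y6.0
G1 X8.1 Y8.1
G1 X6.0 Y9.0
G1 X3.9 Y8.1
G1 X3.0 Y6.0
G1 X3.9 Y3.9
G1 X6.0 Y3.0
G1 X8.1 Y3.9
G1 X9.0 Y6.0
; layer 4
G0 Z8.0
G0 X8.0 Y6.0
G1 X7.4 Y7.4
G1 X6.0 Y8.0
G1 X4.6 Y7.4
G1 X4.0 Y6.0
G1 X4.6 Y4.6
G1 X6.0 Y4.0
G1 X7.4 Y4.6
G1 X8.0 Y6.0
; layer 5
G0 Z10.0
G0 X7.0 Y6.0
G1 X6.7 Y6.7
G1 X6.0 Y7.0
G1 X5.3 Y6.7
G1 X5.0 Y6.0
G1 X5.3 Y5.3
G1 X6.0 Y5.0
G1 X6.7 Y5.3
G1 X7.0 Y6.0
M2 ; end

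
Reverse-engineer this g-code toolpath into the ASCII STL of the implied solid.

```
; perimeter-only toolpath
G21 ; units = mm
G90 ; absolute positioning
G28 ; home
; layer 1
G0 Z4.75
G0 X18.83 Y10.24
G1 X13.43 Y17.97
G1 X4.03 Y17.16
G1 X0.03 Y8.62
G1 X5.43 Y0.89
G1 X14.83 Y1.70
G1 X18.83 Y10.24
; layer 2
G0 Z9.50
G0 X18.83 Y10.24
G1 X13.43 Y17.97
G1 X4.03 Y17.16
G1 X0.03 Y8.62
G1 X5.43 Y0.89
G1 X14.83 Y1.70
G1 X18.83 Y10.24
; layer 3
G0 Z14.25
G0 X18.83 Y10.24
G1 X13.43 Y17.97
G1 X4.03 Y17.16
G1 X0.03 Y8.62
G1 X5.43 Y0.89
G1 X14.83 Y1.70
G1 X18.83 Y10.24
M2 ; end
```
solid part
  facet normal 0.0000 0.0000 -1.0000
    outer loop
      vertex 4.03 17.16 0.00
      vertex 13.43 17.97 0.00
      vertex 18.83 10.24 0.00
    endloop
  endfacet
  facet normal 0.0000 0.0000 -1.0000
    outer loop
      vertex 0.03 8.62 0.00
      vertex 4.03 17.16 0.00
      vertex 18.83 10.24 0.00
    endloop
  endfacet
  facet normal 0.0000 0.0000 -1.0000
    outer loop
      vertex 5.43 0.89 0.00
      vertex 0.03 8.62 0.00
      vertex 18.83 10.24 0.00
    endloop
  endfacet
  facet normal 0.0000 0.0000 -1.0000
    outer loop
      vertex 14.83 1.70 0.00
      vertex 5.43 0.89 0.00
      vertex 18.83 10.24 0.00
    endloop
  endfacet
  facet normal 0.0000 0.0000 1.0000
    outer loop
      vertex 18.83 10.24 14.25
      vertex 13.43 17.97 14.25
      vertex 4.03 17.16 14.25
    endloop
  endfacet
  facet normal 0.0000 0.0000 1.0000
    outer loop
      vertex 18.83 10.24 14.25
      vertex 4.03 17.16 14.25
      vertex 0.03 8.62 14.25
    endloop
  endfacet
  facet normal 0.0000 0.0000 1.0000
    outer loop
      vertex 18.83 10.24 14.25
      vertex 0.03 8.62 14.25
      vertex 5.43 0.89 14.25
    endloop
  endfacet
  facet normal 0.0000 0.0000 1.0000
    outer loop
      vertex 18.83 10.24 14.25
      vertex 5.43 0.89 14.25
      vertex 14.83 1.70 14.25
    endloop
  endfacet
  facet normal 0.8198 0.5727 0.0000
    outer loop
      vertex 18.83 10.24 0.00
      vertex 13.43 17.97 0.00
      vertex 13.43 17.97 14.25
    endloop
  endfacet
  facet normal 0.8198 0.5727 0.0000
    outer loop
      vertex 18.83 10.24 0.00
      vertex 13.43 17.97 14.25
      vertex 18.83 10.24 14.25
    endloop
  endfacet
  facet normal -0.0859 0.9963 0.0000
    outer loop
      vertex 13.43 17.97 0.00
      vertex 4.03 17.16 0.00
      vertex 4.03 17.16 14.25
    endloop
  endfacet
  facet normal -0.0859 0.9963 0.0000
    outer loop
      vertex 13.43 17.97 0.00
      vertex 4.03 17.16 14.25
      vertex 13.43 17.97 14.25
    endloop
  endfacet
  facet normal -0.9056 0.4242 0.0000
    outer loop
      vertex 4.03 17.16 0.00
      vertex 0.03 8.62 0.00
      vertex 0.03 8.62 14.25
    endloop
  endfacet
  facet normal -0.9056 0.4242 0.0000
    outer loop
      vertex 4.03 17.16 0.00
      vertex 0.03 8.62 14.25
      vertex 4.03 17.16 14.25
    endloop
  endfacet
  facet normal -0.8198 -0.5727 0.0000
    outer loop
      vertex 0.03 8.62 0.00
      vertex 5.43 0.89 0.00
      vertex 5.43 0.89 14.25
    endloop
  endfacet
  facet normal -0.8198 -0.5727 0.0000
    outer loop
      vertex 0.03 8.62 0.00
      vertex 5.43 0.89 14.25
      vertex 0.03 8.62 14.25
    endloop
  endfacet
  facet normal 0.0859 -0.9963 0.0000
    outer loop
      vertex 5.43 0.89 0.00
      vertex 14.83 1.70 0.00
      vertex 14.83 1.70 14.25
    endloop
  endfacet
  facet normal 0.0859 -0.9963 0.0000
    outer loop
      vertex 5.43 0.89 0.00
      vertex 14.83 1.70 14.25
      vertex 5.43 0.89 14.25
    endloop
  endfacet
  facet normal 0.9056 -0.4242 0.0000
    outer loop
      vertex 14.83 1.70 0.00
      vertex 18.83 10.24 0.00
      vertex 18.83 10.24 14.25
    endloop
  endfacet
  facet normal 0.9056 -0.4242 0.0000
    outer loop
      vertex 14.83 1.70 0.00
      vertex 18.83 10.24 14.25
      vertex 14.83 1.70 14.25
    endloop
  endfacet
endsolid part

The G0 Z moves step by Δz≈4.75 mm. Every layer's G1 loop is the same polygon, so the solid is a straight extrusion of it from z=0 to z≈14.2. Closing with flat bottom and top caps and triangulating gives 20 facets — a regular 6-sided prism (a cylinder approximated with 6 flat sides), circumscribed radius ≈ 9.43 mm, height ≈ 14.2 mm.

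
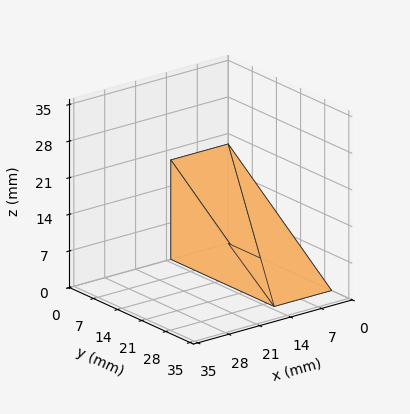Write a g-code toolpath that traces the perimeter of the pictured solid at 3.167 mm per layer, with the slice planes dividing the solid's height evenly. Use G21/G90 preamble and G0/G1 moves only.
Reading the render: the shape is a wedge (ramp): 13 × 30 mm base, rising to 19 mm along the y=0 edge and sloping linearly to z=0 at y=30 (dimensions read to the nearest mm from the axis ticks). For the g-code, the solid's height is divided into equal slices at the stated Δz and each level perimeter traced with G1 moves after a G0 lift.

; perimeter-only toolpath
G21 ; units = mm
G90 ; absolute positioning
G28 ; home
; layer 1
G0 Z3.167
G0 X0.000 Y0.000
G1 X13.000 Y0.000
G1 X13.000 Y25.000
G1 X0.000 Y25.000
G1 X0.000 Y0.000
; layer 2
G0 Z6.333
G0 X0.000 Y0.000
G1 X13.000 Y0.000
G1 X13.000 Y20.000
G1 X0.000 Y20.000
G1 X0.000 Y0.000
; layer 3
G0 Z9.500
G0 X0.000 Y0.000
G1 X13.000 Y0.000
G1 X13.000 Y15.000
G1 X0.000 Y15.000
G1 X0.000 Y0.000
; layer 4
G0 Z12.667
G0 X0.000 Y0.000
G1 X13.000 Y0.000
G1 X13.000 Y10.000
G1 X0.000 Y10.000
G1 X0.000 Y0.000
; layer 5
G0 Z15.833
G0 X0.000 Y0.000
G1 X13.000 Y0.000
G1 X13.000 Y5.000
G1 X0.000 Y5.000
G1 X0.000 Y0.000
M2 ; end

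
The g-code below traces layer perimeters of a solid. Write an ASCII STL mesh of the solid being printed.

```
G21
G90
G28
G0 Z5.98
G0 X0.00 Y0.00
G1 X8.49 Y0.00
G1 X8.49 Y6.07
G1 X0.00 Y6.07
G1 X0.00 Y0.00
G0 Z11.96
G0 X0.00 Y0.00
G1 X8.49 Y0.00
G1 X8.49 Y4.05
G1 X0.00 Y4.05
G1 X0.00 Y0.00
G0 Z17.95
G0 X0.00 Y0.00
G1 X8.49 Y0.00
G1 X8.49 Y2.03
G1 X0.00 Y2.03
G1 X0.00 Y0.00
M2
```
solid part
  facet normal 0.0000 0.0000 -1.0000
    outer loop
      vertex 8.49 8.10 0.00
      vertex 8.49 0.00 0.00
      vertex 0.00 0.00 0.00
    endloop
  endfacet
  facet normal 0.0000 0.0000 -1.0000
    outer loop
      vertex 0.00 8.10 0.00
      vertex 8.49 8.10 0.00
      vertex 0.00 0.00 0.00
    endloop
  endfacet
  facet normal 0.0000 -1.0000 0.0000
    outer loop
      vertex 0.00 0.00 0.00
      vertex 8.49 0.00 0.00
      vertex 8.49 0.00 23.93
    endloop
  endfacet
  facet normal 0.0000 -1.0000 0.0000
    outer loop
      vertex 0.00 0.00 0.00
      vertex 8.49 0.00 23.93
      vertex 0.00 0.00 23.93
    endloop
  endfacet
  facet normal 0.0000 0.9472 0.3206
    outer loop
      vertex 0.00 0.00 23.93
      vertex 8.49 0.00 23.93
      vertex 8.49 8.10 0.00
    endloop
  endfacet
  facet normal 0.0000 0.9472 0.3206
    outer loop
      vertex 0.00 0.00 23.93
      vertex 8.49 8.10 0.00
      vertex 0.00 8.10 0.00
    endloop
  endfacet
  facet normal -1.0000 0.0000 0.0000
    outer loop
      vertex 0.00 0.00 23.93
      vertex 0.00 8.10 0.00
      vertex 0.00 0.00 0.00
    endloop
  endfacet
  facet normal 1.0000 0.0000 0.0000
    outer loop
      vertex 8.49 0.00 0.00
      vertex 8.49 8.10 0.00
      vertex 8.49 0.00 23.93
    endloop
  endfacet
endsolid part

The G0 Z moves step by Δz≈5.98 mm. The G1 loops shrink linearly with z, so the solid tapers from its base footprint up to z≈23.9. Closing with a flat bottom cap and the tapered top and triangulating gives 8 facets — a wedge (ramp): 8.49 × 8.1 mm base, rising to 23.9 mm along the y=0 edge and sloping linearly to z=0 at y=8.1.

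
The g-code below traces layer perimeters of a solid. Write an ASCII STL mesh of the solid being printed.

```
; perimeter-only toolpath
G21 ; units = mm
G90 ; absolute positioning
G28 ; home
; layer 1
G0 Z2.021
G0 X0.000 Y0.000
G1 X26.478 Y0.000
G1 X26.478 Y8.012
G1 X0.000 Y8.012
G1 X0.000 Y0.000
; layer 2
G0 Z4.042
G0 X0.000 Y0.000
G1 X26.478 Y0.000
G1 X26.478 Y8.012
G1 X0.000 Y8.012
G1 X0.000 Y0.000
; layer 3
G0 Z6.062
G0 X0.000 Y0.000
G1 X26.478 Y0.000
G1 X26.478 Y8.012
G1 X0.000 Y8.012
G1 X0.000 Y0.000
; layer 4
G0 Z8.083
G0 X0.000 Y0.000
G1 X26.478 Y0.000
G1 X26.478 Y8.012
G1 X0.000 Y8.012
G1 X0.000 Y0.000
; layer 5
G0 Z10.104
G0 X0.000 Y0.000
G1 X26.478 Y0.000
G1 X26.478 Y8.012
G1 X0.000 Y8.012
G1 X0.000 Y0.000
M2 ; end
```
solid part
  facet normal 0.0000 0.0000 -1.0000
    outer loop
      vertex 26.478 8.012 0.000
      vertex 26.478 0.000 0.000
      vertex 0.000 0.000 0.000
    endloop
  endfacet
  facet normal 0.0000 0.0000 -1.0000
    outer loop
      vertex 0.000 8.012 0.000
      vertex 26.478 8.012 0.000
      vertex 0.000 0.000 0.000
    endloop
  endfacet
  facet normal 0.0000 0.0000 1.0000
    outer loop
      vertex 0.000 0.000 10.104
      vertex 26.478 0.000 10.104
      vertex 26.478 8.012 10.104
    endloop
  endfacet
  facet normal 0.0000 0.0000 1.0000
    outer loop
      vertex 0.000 0.000 10.104
      vertex 26.478 8.012 10.104
      vertex 0.000 8.012 10.104
    endloop
  endfacet
  facet normal 0.0000 -1.0000 0.0000
    outer loop
      vertex 0.000 0.000 0.000
      vertex 26.478 0.000 0.000
      vertex 26.478 0.000 10.104
    endloop
  endfacet
  facet normal 0.0000 -1.0000 0.0000
    outer loop
      vertex 0.000 0.000 0.000
      vertex 26.478 0.000 10.104
      vertex 0.000 0.000 10.104
    endloop
  endfacet
  facet normal 0.0000 1.0000 0.0000
    outer loop
      vertex 26.478 8.012 10.104
      vertex 26.478 8.012 0.000
      vertex 0.000 8.012 0.000
    endloop
  endfacet
  facet normal 0.0000 1.0000 0.0000
    outer loop
      vertex 0.000 8.012 10.104
      vertex 26.478 8.012 10.104
      vertex 0.000 8.012 0.000
    endloop
  endfacet
  facet normal -1.0000 0.0000 0.0000
    outer loop
      vertex 0.000 8.012 10.104
      vertex 0.000 8.012 0.000
      vertex 0.000 0.000 0.000
    endloop
  endfacet
  facet normal -1.0000 0.0000 0.0000
    outer loop
      vertex 0.000 0.000 10.104
      vertex 0.000 8.012 10.104
      vertex 0.000 0.000 0.000
    endloop
  endfacet
  facet normal 1.0000 0.0000 0.0000
    outer loop
      vertex 26.478 0.000 0.000
      vertex 26.478 8.012 0.000
      vertex 26.478 8.012 10.104
    endloop
  endfacet
  facet normal 1.0000 0.0000 0.0000
    outer loop
      vertex 26.478 0.000 0.000
      vertex 26.478 8.012 10.104
      vertex 26.478 0.000 10.104
    endloop
  endfacet
endsolid part

The G0 Z moves step by Δz≈2.021 mm. Every layer's G1 loop is the same polygon, so the solid is a straight extrusion of it from z=0 to z≈10.1. Closing with flat bottom and top caps and triangulating gives 12 facets — a rectangular box, roughly 26.5 × 8.01 mm footprint and 10.1 mm tall.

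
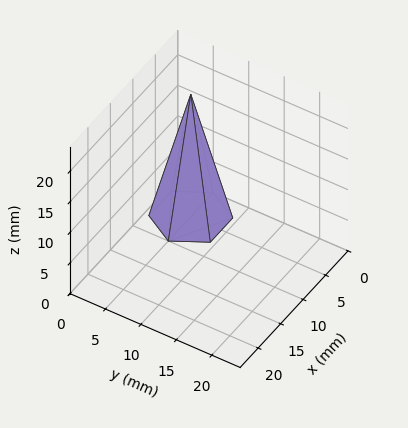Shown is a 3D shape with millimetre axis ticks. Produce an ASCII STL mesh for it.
Reading the render: the shape is a regular 6-sided pyramid, base circumscribed radius ≈ 5 mm, apex at z ≈ 20 mm (dimensions read to the nearest mm from the axis ticks). For the STL, each face is triangulated and given an outward normal.

solid part
  facet normal 0.0000 0.0000 -1.0000
    outer loop
      vertex 2.500 9.330 0.000
      vertex 7.500 9.330 0.000
      vertex 10.000 5.000 0.000
    endloop
  endfacet
  facet normal 0.0000 0.0000 -1.0000
    outer loop
      vertex 0.000 5.000 0.000
      vertex 2.500 9.330 0.000
      vertex 10.000 5.000 0.000
    endloop
  endfacet
  facet normal 0.0000 0.0000 -1.0000
    outer loop
      vertex 2.500 0.670 0.000
      vertex 0.000 5.000 0.000
      vertex 10.000 5.000 0.000
    endloop
  endfacet
  facet normal 0.0000 0.0000 -1.0000
    outer loop
      vertex 7.500 0.670 0.000
      vertex 2.500 0.670 0.000
      vertex 10.000 5.000 0.000
    endloop
  endfacet
  facet normal 0.8464 0.4887 0.2116
    outer loop
      vertex 10.000 5.000 0.000
      vertex 7.500 9.330 0.000
      vertex 5.000 5.000 20.000
    endloop
  endfacet
  facet normal 0.0000 0.9774 0.2116
    outer loop
      vertex 7.500 9.330 0.000
      vertex 2.500 9.330 0.000
      vertex 5.000 5.000 20.000
    endloop
  endfacet
  facet normal -0.8464 0.4887 0.2116
    outer loop
      vertex 2.500 9.330 0.000
      vertex 0.000 5.000 0.000
      vertex 5.000 5.000 20.000
    endloop
  endfacet
  facet normal -0.8464 -0.4887 0.2116
    outer loop
      vertex 0.000 5.000 0.000
      vertex 2.500 0.670 0.000
      vertex 5.000 5.000 20.000
    endloop
  endfacet
  facet normal 0.0000 -0.9774 0.2116
    outer loop
      vertex 2.500 0.670 0.000
      vertex 7.500 0.670 0.000
      vertex 5.000 5.000 20.000
    endloop
  endfacet
  facet normal 0.8464 -0.4887 0.2116
    outer loop
      vertex 7.500 0.670 0.000
      vertex 10.000 5.000 0.000
      vertex 5.000 5.000 20.000
    endloop
  endfacet
endsolid part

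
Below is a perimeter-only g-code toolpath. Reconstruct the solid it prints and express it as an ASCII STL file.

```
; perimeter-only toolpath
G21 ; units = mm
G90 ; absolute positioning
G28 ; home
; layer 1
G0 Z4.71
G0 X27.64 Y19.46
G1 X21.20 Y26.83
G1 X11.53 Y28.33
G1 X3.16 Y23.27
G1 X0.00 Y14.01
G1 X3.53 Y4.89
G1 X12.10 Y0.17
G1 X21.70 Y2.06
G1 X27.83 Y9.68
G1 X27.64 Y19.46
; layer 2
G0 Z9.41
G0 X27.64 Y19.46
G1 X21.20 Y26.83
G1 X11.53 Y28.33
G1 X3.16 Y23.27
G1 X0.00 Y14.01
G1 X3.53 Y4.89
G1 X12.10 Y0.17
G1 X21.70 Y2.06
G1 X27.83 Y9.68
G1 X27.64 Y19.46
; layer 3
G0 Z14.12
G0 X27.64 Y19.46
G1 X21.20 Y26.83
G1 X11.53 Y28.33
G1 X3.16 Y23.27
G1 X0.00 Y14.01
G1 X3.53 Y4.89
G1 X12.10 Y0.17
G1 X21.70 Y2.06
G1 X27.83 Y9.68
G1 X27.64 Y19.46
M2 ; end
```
solid part
  facet normal 0.0000 0.0000 -1.0000
    outer loop
      vertex 11.53 28.33 0.00
      vertex 21.20 26.83 0.00
      vertex 27.64 19.46 0.00
    endloop
  endfacet
  facet normal 0.0000 0.0000 -1.0000
    outer loop
      vertex 3.16 23.27 0.00
      vertex 11.53 28.33 0.00
      vertex 27.64 19.46 0.00
    endloop
  endfacet
  facet normal 0.0000 0.0000 -1.0000
    outer loop
      vertex 0.00 14.01 0.00
      vertex 3.16 23.27 0.00
      vertex 27.64 19.46 0.00
    endloop
  endfacet
  facet normal 0.0000 0.0000 -1.0000
    outer loop
      vertex 3.53 4.89 0.00
      vertex 0.00 14.01 0.00
      vertex 27.64 19.46 0.00
    endloop
  endfacet
  facet normal 0.0000 0.0000 -1.0000
    outer loop
      vertex 12.10 0.17 0.00
      vertex 3.53 4.89 0.00
      vertex 27.64 19.46 0.00
    endloop
  endfacet
  facet normal 0.0000 0.0000 -1.0000
    outer loop
      vertex 21.70 2.06 0.00
      vertex 12.10 0.17 0.00
      vertex 27.64 19.46 0.00
    endloop
  endfacet
  facet normal 0.0000 0.0000 -1.0000
    outer loop
      vertex 27.83 9.68 0.00
      vertex 21.70 2.06 0.00
      vertex 27.64 19.46 0.00
    endloop
  endfacet
  facet normal 0.0000 0.0000 1.0000
    outer loop
      vertex 27.64 19.46 14.12
      vertex 21.20 26.83 14.12
      vertex 11.53 28.33 14.12
    endloop
  endfacet
  facet normal 0.0000 0.0000 1.0000
    outer loop
      vertex 27.64 19.46 14.12
      vertex 11.53 28.33 14.12
      vertex 3.16 23.27 14.12
    endloop
  endfacet
  facet normal 0.0000 0.0000 1.0000
    outer loop
      vertex 27.64 19.46 14.12
      vertex 3.16 23.27 14.12
      vertex 0.00 14.01 14.12
    endloop
  endfacet
  facet normal 0.0000 0.0000 1.0000
    outer loop
      vertex 27.64 19.46 14.12
      vertex 0.00 14.01 14.12
      vertex 3.53 4.89 14.12
    endloop
  endfacet
  facet normal 0.0000 0.0000 1.0000
    outer loop
      vertex 27.64 19.46 14.12
      vertex 3.53 4.89 14.12
      vertex 12.10 0.17 14.12
    endloop
  endfacet
  facet normal 0.0000 0.0000 1.0000
    outer loop
      vertex 27.64 19.46 14.12
      vertex 12.10 0.17 14.12
      vertex 21.70 2.06 14.12
    endloop
  endfacet
  facet normal 0.0000 0.0000 1.0000
    outer loop
      vertex 27.64 19.46 14.12
      vertex 21.70 2.06 14.12
      vertex 27.83 9.68 14.12
    endloop
  endfacet
  facet normal 0.7530 0.6580 0.0000
    outer loop
      vertex 27.64 19.46 0.00
      vertex 21.20 26.83 0.00
      vertex 21.20 26.83 14.12
    endloop
  endfacet
  facet normal 0.7530 0.6580 0.0000
    outer loop
      vertex 27.64 19.46 0.00
      vertex 21.20 26.83 14.12
      vertex 27.64 19.46 14.12
    endloop
  endfacet
  facet normal 0.1533 0.9882 0.0000
    outer loop
      vertex 21.20 26.83 0.00
      vertex 11.53 28.33 0.00
      vertex 11.53 28.33 14.12
    endloop
  endfacet
  facet normal 0.1533 0.9882 0.0000
    outer loop
      vertex 21.20 26.83 0.00
      vertex 11.53 28.33 14.12
      vertex 21.20 26.83 14.12
    endloop
  endfacet
  facet normal -0.5173 0.8558 0.0000
    outer loop
      vertex 11.53 28.33 0.00
      vertex 3.16 23.27 0.00
      vertex 3.16 23.27 14.12
    endloop
  endfacet
  facet normal -0.5173 0.8558 0.0000
    outer loop
      vertex 11.53 28.33 0.00
      vertex 3.16 23.27 14.12
      vertex 11.53 28.33 14.12
    endloop
  endfacet
  facet normal -0.9464 0.3230 0.0000
    outer loop
      vertex 3.16 23.27 0.00
      vertex 0.00 14.01 0.00
      vertex 0.00 14.01 14.12
    endloop
  endfacet
  facet normal -0.9464 0.3230 0.0000
    outer loop
      vertex 3.16 23.27 0.00
      vertex 0.00 14.01 14.12
      vertex 3.16 23.27 14.12
    endloop
  endfacet
  facet normal -0.9326 -0.3610 0.0000
    outer loop
      vertex 0.00 14.01 0.00
      vertex 3.53 4.89 0.00
      vertex 3.53 4.89 14.12
    endloop
  endfacet
  facet normal -0.9326 -0.3610 0.0000
    outer loop
      vertex 0.00 14.01 0.00
      vertex 3.53 4.89 14.12
      vertex 0.00 14.01 14.12
    endloop
  endfacet
  facet normal -0.4824 -0.8759 0.0000
    outer loop
      vertex 3.53 4.89 0.00
      vertex 12.10 0.17 0.00
      vertex 12.10 0.17 14.12
    endloop
  endfacet
  facet normal -0.4824 -0.8759 0.0000
    outer loop
      vertex 3.53 4.89 0.00
      vertex 12.10 0.17 14.12
      vertex 3.53 4.89 14.12
    endloop
  endfacet
  facet normal 0.1932 -0.9812 0.0000
    outer loop
      vertex 12.10 0.17 0.00
      vertex 21.70 2.06 0.00
      vertex 21.70 2.06 14.12
    endloop
  endfacet
  facet normal 0.1932 -0.9812 0.0000
    outer loop
      vertex 12.10 0.17 0.00
      vertex 21.70 2.06 14.12
      vertex 12.10 0.17 14.12
    endloop
  endfacet
  facet normal 0.7792 -0.6268 0.0000
    outer loop
      vertex 21.70 2.06 0.00
      vertex 27.83 9.68 0.00
      vertex 27.83 9.68 14.12
    endloop
  endfacet
  facet normal 0.7792 -0.6268 0.0000
    outer loop
      vertex 21.70 2.06 0.00
      vertex 27.83 9.68 14.12
      vertex 21.70 2.06 14.12
    endloop
  endfacet
  facet normal 0.9998 0.0194 0.0000
    outer loop
      vertex 27.83 9.68 0.00
      vertex 27.64 19.46 0.00
      vertex 27.64 19.46 14.12
    endloop
  endfacet
  facet normal 0.9998 0.0194 0.0000
    outer loop
      vertex 27.83 9.68 0.00
      vertex 27.64 19.46 14.12
      vertex 27.83 9.68 14.12
    endloop
  endfacet
endsolid part

The G0 Z moves step by Δz≈4.71 mm. Every layer's G1 loop is the same polygon, so the solid is a straight extrusion of it from z=0 to z≈14.1. Closing with flat bottom and top caps and triangulating gives 32 facets — a regular 9-sided prism (a cylinder approximated with 9 flat sides), circumscribed radius ≈ 14.3 mm, height ≈ 14.1 mm.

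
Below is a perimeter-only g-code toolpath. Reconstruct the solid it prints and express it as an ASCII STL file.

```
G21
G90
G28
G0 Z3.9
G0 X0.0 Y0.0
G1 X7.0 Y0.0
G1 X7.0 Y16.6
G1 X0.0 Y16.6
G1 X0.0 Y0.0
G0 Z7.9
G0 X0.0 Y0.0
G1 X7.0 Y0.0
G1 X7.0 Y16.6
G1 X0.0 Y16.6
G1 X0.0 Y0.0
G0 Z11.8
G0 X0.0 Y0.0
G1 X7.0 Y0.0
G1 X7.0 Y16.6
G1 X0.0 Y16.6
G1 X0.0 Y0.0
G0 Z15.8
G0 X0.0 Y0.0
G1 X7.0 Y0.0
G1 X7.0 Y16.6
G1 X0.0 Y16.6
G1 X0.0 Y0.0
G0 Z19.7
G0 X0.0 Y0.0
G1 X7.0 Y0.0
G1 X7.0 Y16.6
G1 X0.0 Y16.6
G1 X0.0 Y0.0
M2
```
solid part
  facet normal 0.0000 0.0000 -1.0000
    outer loop
      vertex 7.0 16.6 0.0
      vertex 7.0 0.0 0.0
      vertex 0.0 0.0 0.0
    endloop
  endfacet
  facet normal 0.0000 0.0000 -1.0000
    outer loop
      vertex 0.0 16.6 0.0
      vertex 7.0 16.6 0.0
      vertex 0.0 0.0 0.0
    endloop
  endfacet
  facet normal 0.0000 0.0000 1.0000
    outer loop
      vertex 0.0 0.0 19.7
      vertex 7.0 0.0 19.7
      vertex 7.0 16.6 19.7
    endloop
  endfacet
  facet normal 0.0000 0.0000 1.0000
    outer loop
      vertex 0.0 0.0 19.7
      vertex 7.0 16.6 19.7
      vertex 0.0 16.6 19.7
    endloop
  endfacet
  facet normal 0.0000 -1.0000 0.0000
    outer loop
      vertex 0.0 0.0 0.0
      vertex 7.0 0.0 0.0
      vertex 7.0 0.0 19.7
    endloop
  endfacet
  facet normal 0.0000 -1.0000 0.0000
    outer loop
      vertex 0.0 0.0 0.0
      vertex 7.0 0.0 19.7
      vertex 0.0 0.0 19.7
    endloop
  endfacet
  facet normal 0.0000 1.0000 0.0000
    outer loop
      vertex 7.0 16.6 19.7
      vertex 7.0 16.6 0.0
      vertex 0.0 16.6 0.0
    endloop
  endfacet
  facet normal 0.0000 1.0000 0.0000
    outer loop
      vertex 0.0 16.6 19.7
      vertex 7.0 16.6 19.7
      vertex 0.0 16.6 0.0
    endloop
  endfacet
  facet normal -1.0000 0.0000 0.0000
    outer loop
      vertex 0.0 16.6 19.7
      vertex 0.0 16.6 0.0
      vertex 0.0 0.0 0.0
    endloop
  endfacet
  facet normal -1.0000 0.0000 0.0000
    outer loop
      vertex 0.0 0.0 19.7
      vertex 0.0 16.6 19.7
      vertex 0.0 0.0 0.0
    endloop
  endfacet
  facet normal 1.0000 0.0000 0.0000
    outer loop
      vertex 7.0 0.0 0.0
      vertex 7.0 16.6 0.0
      vertex 7.0 16.6 19.7
    endloop
  endfacet
  facet normal 1.0000 0.0000 0.0000
    outer loop
      vertex 7.0 0.0 0.0
      vertex 7.0 16.6 19.7
      vertex 7.0 0.0 19.7
    endloop
  endfacet
endsolid part

The G0 Z moves step by Δz≈3.9 mm. Every layer's G1 loop is the same polygon, so the solid is a straight extrusion of it from z=0 to z≈19.7. Closing with flat bottom and top caps and triangulating gives 12 facets — a rectangular box, roughly 7 × 16.6 mm footprint and 19.7 mm tall.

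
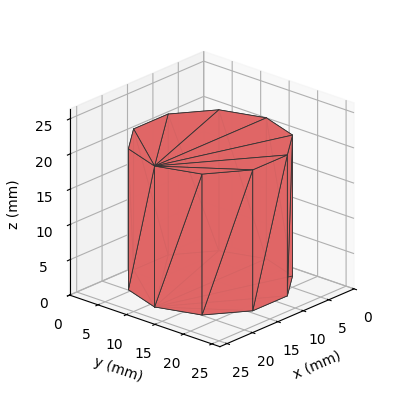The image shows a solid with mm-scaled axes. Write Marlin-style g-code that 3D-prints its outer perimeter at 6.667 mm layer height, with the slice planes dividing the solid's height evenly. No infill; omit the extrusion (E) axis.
Reading the render: the shape is a regular 10-sided prism (a cylinder approximated with 10 flat sides), circumscribed radius ≈ 11 mm, height ≈ 20 mm (dimensions read to the nearest mm from the axis ticks). For the g-code, the solid's height is divided into equal slices at the stated Δz and each level perimeter traced with G1 moves after a G0 lift.

; perimeter-only toolpath
G21 ; units = mm
G90 ; absolute positioning
G28 ; home
; layer 1
G0 Z6.667
G0 X22.000 Y11.000
G1 X19.899 Y17.466
G1 X14.399 Y21.462
G1 X7.601 Y21.462
G1 X2.101 Y17.466
G1 X0.000 Y11.000
G1 X2.101 Y4.534
G1 X7.601 Y0.538
G1 X14.399 Y0.538
G1 X19.899 Y4.534
G1 X22.000 Y11.000
; layer 2
G0 Z13.333
G0 X22.000 Y11.000
G1 X19.899 Y17.466
G1 X14.399 Y21.462
G1 X7.601 Y21.462
G1 X2.101 Y17.466
G1 X0.000 Y11.000
G1 X2.101 Y4.534
G1 X7.601 Y0.538
G1 X14.399 Y0.538
G1 X19.899 Y4.534
G1 X22.000 Y11.000
; layer 3
G0 Z20.000
G0 X22.000 Y11.000
G1 X19.899 Y17.466
G1 X14.399 Y21.462
G1 X7.601 Y21.462
G1 X2.101 Y17.466
G1 X0.000 Y11.000
G1 X2.101 Y4.534
G1 X7.601 Y0.538
G1 X14.399 Y0.538
G1 X19.899 Y4.534
G1 X22.000 Y11.000
M2 ; end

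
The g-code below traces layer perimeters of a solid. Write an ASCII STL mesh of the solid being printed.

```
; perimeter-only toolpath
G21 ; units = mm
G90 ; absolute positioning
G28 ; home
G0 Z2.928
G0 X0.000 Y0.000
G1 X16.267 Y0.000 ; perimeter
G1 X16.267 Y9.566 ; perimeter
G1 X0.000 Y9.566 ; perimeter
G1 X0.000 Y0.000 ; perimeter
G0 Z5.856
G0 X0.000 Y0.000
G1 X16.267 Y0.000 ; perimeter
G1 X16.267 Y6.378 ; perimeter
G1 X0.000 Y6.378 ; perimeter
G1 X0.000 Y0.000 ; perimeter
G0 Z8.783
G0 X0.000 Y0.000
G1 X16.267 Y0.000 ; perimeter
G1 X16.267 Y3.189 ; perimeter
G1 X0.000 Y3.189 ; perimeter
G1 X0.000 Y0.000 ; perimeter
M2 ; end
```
solid part
  facet normal 0.0000 0.0000 -1.0000
    outer loop
      vertex 16.267 12.755 0.000
      vertex 16.267 0.000 0.000
      vertex 0.000 0.000 0.000
    endloop
  endfacet
  facet normal 0.0000 0.0000 -1.0000
    outer loop
      vertex 0.000 12.755 0.000
      vertex 16.267 12.755 0.000
      vertex 0.000 0.000 0.000
    endloop
  endfacet
  facet normal 0.0000 -1.0000 0.0000
    outer loop
      vertex 0.000 0.000 0.000
      vertex 16.267 0.000 0.000
      vertex 16.267 0.000 11.711
    endloop
  endfacet
  facet normal 0.0000 -1.0000 0.0000
    outer loop
      vertex 0.000 0.000 0.000
      vertex 16.267 0.000 11.711
      vertex 0.000 0.000 11.711
    endloop
  endfacet
  facet normal 0.0000 0.6763 0.7366
    outer loop
      vertex 0.000 0.000 11.711
      vertex 16.267 0.000 11.711
      vertex 16.267 12.755 0.000
    endloop
  endfacet
  facet normal 0.0000 0.6763 0.7366
    outer loop
      vertex 0.000 0.000 11.711
      vertex 16.267 12.755 0.000
      vertex 0.000 12.755 0.000
    endloop
  endfacet
  facet normal -1.0000 0.0000 0.0000
    outer loop
      vertex 0.000 0.000 11.711
      vertex 0.000 12.755 0.000
      vertex 0.000 0.000 0.000
    endloop
  endfacet
  facet normal 1.0000 0.0000 0.0000
    outer loop
      vertex 16.267 0.000 0.000
      vertex 16.267 12.755 0.000
      vertex 16.267 0.000 11.711
    endloop
  endfacet
endsolid part

The G0 Z moves step by Δz≈2.928 mm. The G1 loops shrink linearly with z, so the solid tapers from its base footprint up to z≈11.7. Closing with a flat bottom cap and the tapered top and triangulating gives 8 facets — a wedge (ramp): 16.3 × 12.8 mm base, rising to 11.7 mm along the y=0 edge and sloping linearly to z=0 at y=12.8.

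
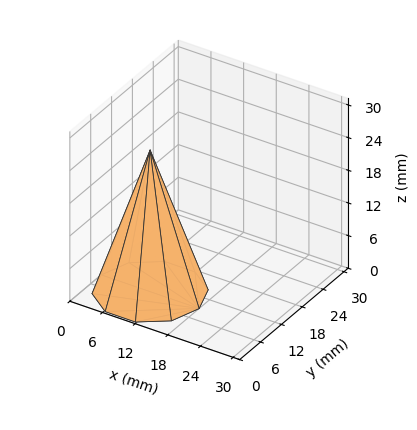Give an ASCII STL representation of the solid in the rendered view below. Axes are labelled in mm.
Reading the render: the shape is a regular 10-sided pyramid, base circumscribed radius ≈ 9 mm, apex at z ≈ 26 mm (dimensions read to the nearest mm from the axis ticks). For the STL, each face is triangulated and given an outward normal.

solid part
  facet normal 0.0000 0.0000 -1.0000
    outer loop
      vertex 11.781 17.560 0.000
      vertex 16.281 14.290 0.000
      vertex 18.000 9.000 0.000
    endloop
  endfacet
  facet normal 0.0000 0.0000 -1.0000
    outer loop
      vertex 6.219 17.560 0.000
      vertex 11.781 17.560 0.000
      vertex 18.000 9.000 0.000
    endloop
  endfacet
  facet normal 0.0000 0.0000 -1.0000
    outer loop
      vertex 1.719 14.290 0.000
      vertex 6.219 17.560 0.000
      vertex 18.000 9.000 0.000
    endloop
  endfacet
  facet normal 0.0000 0.0000 -1.0000
    outer loop
      vertex 0.000 9.000 0.000
      vertex 1.719 14.290 0.000
      vertex 18.000 9.000 0.000
    endloop
  endfacet
  facet normal 0.0000 0.0000 -1.0000
    outer loop
      vertex 1.719 3.710 0.000
      vertex 0.000 9.000 0.000
      vertex 18.000 9.000 0.000
    endloop
  endfacet
  facet normal 0.0000 0.0000 -1.0000
    outer loop
      vertex 6.219 0.440 0.000
      vertex 1.719 3.710 0.000
      vertex 18.000 9.000 0.000
    endloop
  endfacet
  facet normal 0.0000 0.0000 -1.0000
    outer loop
      vertex 11.781 0.440 0.000
      vertex 6.219 0.440 0.000
      vertex 18.000 9.000 0.000
    endloop
  endfacet
  facet normal 0.0000 0.0000 -1.0000
    outer loop
      vertex 16.281 3.710 0.000
      vertex 11.781 0.440 0.000
      vertex 18.000 9.000 0.000
    endloop
  endfacet
  facet normal 0.9034 0.2935 0.3127
    outer loop
      vertex 18.000 9.000 0.000
      vertex 16.281 14.290 0.000
      vertex 9.000 9.000 26.000
    endloop
  endfacet
  facet normal 0.5584 0.7684 0.3127
    outer loop
      vertex 16.281 14.290 0.000
      vertex 11.781 17.560 0.000
      vertex 9.000 9.000 26.000
    endloop
  endfacet
  facet normal 0.0000 0.9498 0.3127
    outer loop
      vertex 11.781 17.560 0.000
      vertex 6.219 17.560 0.000
      vertex 9.000 9.000 26.000
    endloop
  endfacet
  facet normal -0.5584 0.7684 0.3127
    outer loop
      vertex 6.219 17.560 0.000
      vertex 1.719 14.290 0.000
      vertex 9.000 9.000 26.000
    endloop
  endfacet
  facet normal -0.9034 0.2935 0.3127
    outer loop
      vertex 1.719 14.290 0.000
      vertex 0.000 9.000 0.000
      vertex 9.000 9.000 26.000
    endloop
  endfacet
  facet normal -0.9034 -0.2935 0.3127
    outer loop
      vertex 0.000 9.000 0.000
      vertex 1.719 3.710 0.000
      vertex 9.000 9.000 26.000
    endloop
  endfacet
  facet normal -0.5584 -0.7684 0.3127
    outer loop
      vertex 1.719 3.710 0.000
      vertex 6.219 0.440 0.000
      vertex 9.000 9.000 26.000
    endloop
  endfacet
  facet normal 0.0000 -0.9498 0.3127
    outer loop
      vertex 6.219 0.440 0.000
      vertex 11.781 0.440 0.000
      vertex 9.000 9.000 26.000
    endloop
  endfacet
  facet normal 0.5584 -0.7684 0.3127
    outer loop
      vertex 11.781 0.440 0.000
      vertex 16.281 3.710 0.000
      vertex 9.000 9.000 26.000
    endloop
  endfacet
  facet normal 0.9034 -0.2935 0.3127
    outer loop
      vertex 16.281 3.710 0.000
      vertex 18.000 9.000 0.000
      vertex 9.000 9.000 26.000
    endloop
  endfacet
endsolid part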